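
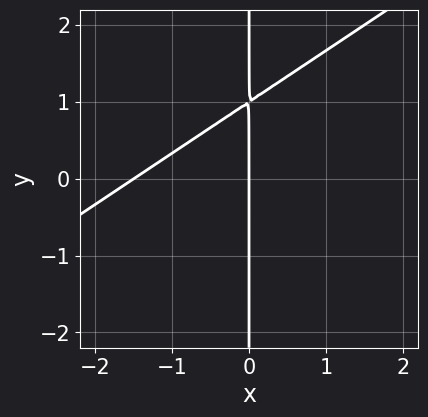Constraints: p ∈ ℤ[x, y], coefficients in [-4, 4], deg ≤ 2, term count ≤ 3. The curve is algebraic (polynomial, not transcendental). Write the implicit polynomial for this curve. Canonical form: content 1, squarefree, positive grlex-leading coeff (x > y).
2*x^2 - 3*x*y + 3*x

(a) deg p = 2. The shape is more complex than any degree-1 curve.
(b) From the axis intercepts and sections: it meets the x-axis at x = 0 (among the integer gridlines); every point of the y-axis in the box is on the curve.
(c) Together with the visible shape, these determine p as stated.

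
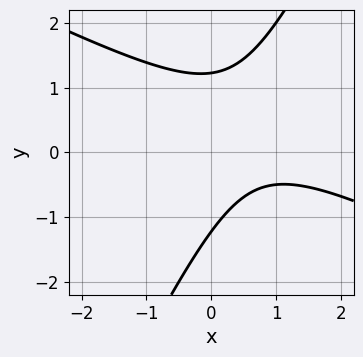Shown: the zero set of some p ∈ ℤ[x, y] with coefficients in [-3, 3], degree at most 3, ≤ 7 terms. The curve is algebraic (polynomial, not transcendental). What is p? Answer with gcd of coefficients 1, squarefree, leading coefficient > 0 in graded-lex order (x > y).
2*x^2 + 3*x*y - 2*y^2 - 3*x + 3

First, the degree is 2 — a generic line meets the curve in up to 2 points.
Next, from the axis intercepts and sections: the curve avoids every integer x-axis point in the box.
Finally, these observations pin down the coefficients.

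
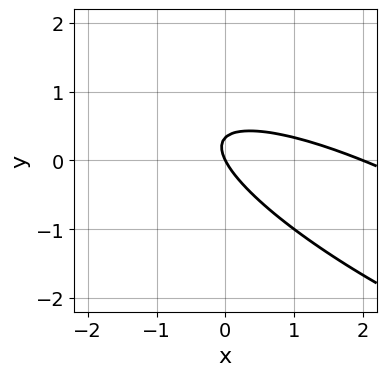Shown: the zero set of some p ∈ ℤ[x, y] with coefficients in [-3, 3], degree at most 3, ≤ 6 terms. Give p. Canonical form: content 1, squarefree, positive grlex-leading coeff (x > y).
First, the degree is 2 — no degree-1 curve has this shape.
Then, reading off the gridlines: the x-axis gridline crossings are at x ∈ {0, 2}; it crosses the y-axis at the gridline y = 0.
Finally, assembling these constraints gives the stated polynomial.

x^2 + 3*x*y + 3*y^2 - 2*x - y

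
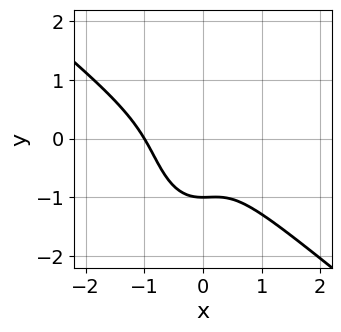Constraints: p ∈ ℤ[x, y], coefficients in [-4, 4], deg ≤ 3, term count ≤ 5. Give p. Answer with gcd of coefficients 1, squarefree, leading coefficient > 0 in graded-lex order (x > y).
1. The degree is 3 — a generic line meets the curve in up to 3 points.
2. Observable constraints: it crosses the x-axis at the gridline x = -1; it meets the y-axis at y = -1 (among the integer gridlines).
3. These observations pin down the coefficients.

3*x^3 + 3*x^2*y + y^3 + 2*x^2 + 1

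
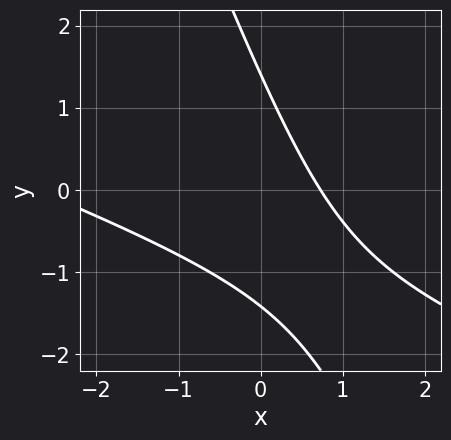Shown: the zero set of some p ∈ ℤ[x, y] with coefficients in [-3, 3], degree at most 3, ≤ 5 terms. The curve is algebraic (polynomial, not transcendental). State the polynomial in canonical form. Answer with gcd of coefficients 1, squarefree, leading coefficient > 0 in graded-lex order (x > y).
First, degree: no degree-1 curve has this shape, so deg p = 2.
Finally, putting this together gives p.

x^2 + 3*x*y + y^2 + 2*x - 2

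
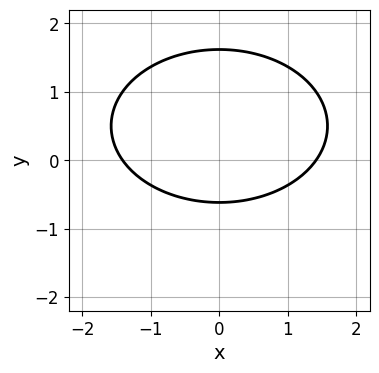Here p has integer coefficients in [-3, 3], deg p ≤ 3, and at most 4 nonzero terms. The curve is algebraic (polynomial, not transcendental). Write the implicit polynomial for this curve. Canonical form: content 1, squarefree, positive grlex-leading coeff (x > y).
deg p = 2. The shape is more complex than any degree-1 curve.
Symmetries: it's symmetric under x → −x, forcing even powers of x.
These observations pin down the coefficients.

x^2 + 2*y^2 - 2*y - 2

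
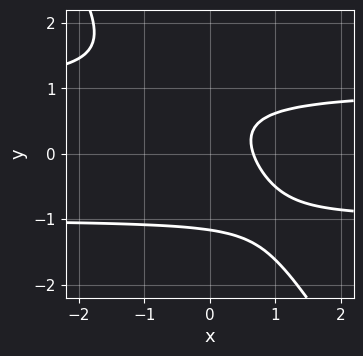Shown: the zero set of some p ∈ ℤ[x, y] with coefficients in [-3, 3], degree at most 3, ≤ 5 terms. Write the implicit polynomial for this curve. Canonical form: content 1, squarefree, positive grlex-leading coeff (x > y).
3*x*y^2 + 2*y^3 - 3*x - y + 2

1. The degree is 3 — the shape is more complex than any degree-2 curve.
2. Matching integer coefficients to the picture gives p.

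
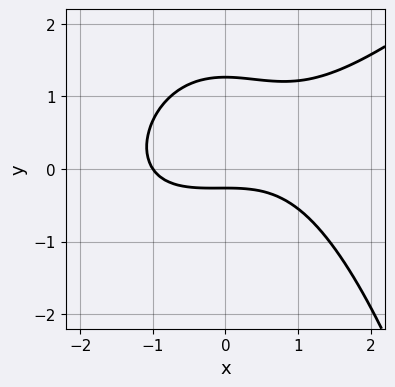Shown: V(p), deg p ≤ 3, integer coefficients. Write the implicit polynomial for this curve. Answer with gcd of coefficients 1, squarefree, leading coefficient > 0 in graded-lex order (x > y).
First, deg p = 3. No degree-2 curve has this shape.
Next, from the axis intercepts and sections: one x-axis crossing is at x = -1.
Finally, putting this together gives p.

x^3 - x^2*y - 3*y^2 + 3*y + 1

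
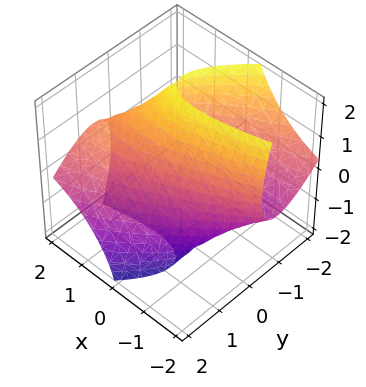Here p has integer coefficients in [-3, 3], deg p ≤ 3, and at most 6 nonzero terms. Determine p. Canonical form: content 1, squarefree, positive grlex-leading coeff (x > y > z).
x^2 - 3*x*y + 3*y^2 + 3*y*z + z^2 - 3

First, degree: a generic line meets the surface in up to 2 points, so deg p = 2.
Next, from the visible intercepts: the y-axis gridline crossings are at y ∈ {-1, 1}.
Finally, putting this together gives p.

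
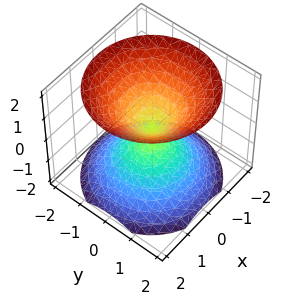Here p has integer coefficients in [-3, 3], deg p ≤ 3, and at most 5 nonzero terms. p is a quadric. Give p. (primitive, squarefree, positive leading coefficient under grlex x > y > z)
x^2 + y^2 - z^2

1. I count 2 distinct pieces. They look like related sheets of one shape, so recover p as a whole.
2. Degree: two nappes meeting at a single point; a quadric, so deg p = 2.
3. Symmetries: the z-axis is an axis of rotation, so x and y enter only as x² + y²; it's symmetric under z → −z, forcing even powers of z.
4. From the axis intercepts and sections: one y-axis crossing is at y = 0; a circular section at z = 1 has radius exactly 1; one z-axis crossing is at z = 0; it crosses the x-axis at the gridline x = 0.
5. These observations pin down the coefficients.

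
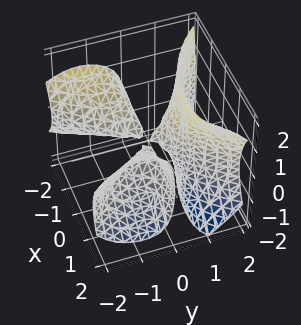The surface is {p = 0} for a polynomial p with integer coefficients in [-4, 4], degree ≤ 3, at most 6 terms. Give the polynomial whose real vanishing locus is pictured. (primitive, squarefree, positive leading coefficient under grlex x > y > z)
3*x^2*y - x*z^2 - 2*y^3 - 3*y*z^2 + 3*z^2

The picture has 3 separate pieces. Treating them together as one polynomial.
The degree is 3 — the shape is more complex than any degree-2 surface.
Observable constraints: one y-axis crossing is at y = 0; one z-axis crossing is at z = 0.
These observations pin down the coefficients. Check: (-2, 0, 0) on the x-axis lies on the surface, and p(-2, 0, 0) = 0. ✓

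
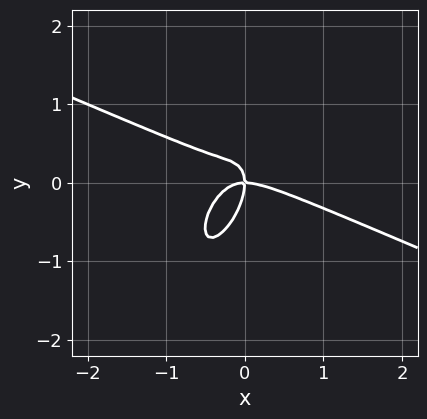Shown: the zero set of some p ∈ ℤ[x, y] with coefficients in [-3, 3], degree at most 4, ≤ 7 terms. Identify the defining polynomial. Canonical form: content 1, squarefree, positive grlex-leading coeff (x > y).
The degree is 3 — no degree-2 curve has this shape.
Observable constraints: it crosses the x-axis at the gridline x = 0; it crosses the y-axis at the gridline y = 0.
Assembling these constraints gives the stated polynomial.

2*x^3 + 3*x^2*y - 3*x*y^2 + 2*y^3 + 2*x*y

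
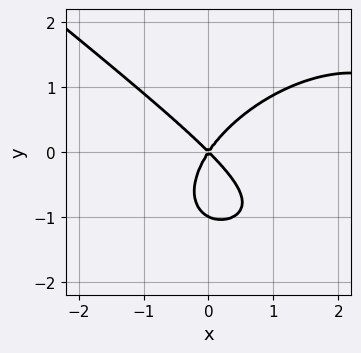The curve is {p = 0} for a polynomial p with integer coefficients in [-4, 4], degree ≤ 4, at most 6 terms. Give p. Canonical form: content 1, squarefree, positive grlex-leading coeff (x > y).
x^3 + 2*y^3 - 3*x^2 - x*y + 2*y^2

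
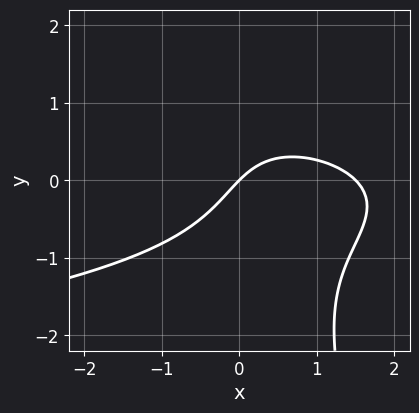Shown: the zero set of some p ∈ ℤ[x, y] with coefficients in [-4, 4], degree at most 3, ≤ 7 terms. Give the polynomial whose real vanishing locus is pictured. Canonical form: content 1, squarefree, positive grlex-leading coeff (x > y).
deg p = 3. The shape is more complex than any degree-2 curve.
From the axis intercepts and sections: it meets the x-axis at x = 0 (among the integer gridlines); one y-axis crossing is at y = 0.
Matching integer coefficients to the picture gives p.

3*x*y^2 + y^3 + 2*x^2 - 3*x + 3*y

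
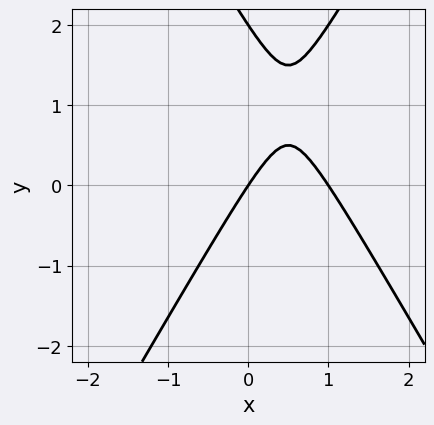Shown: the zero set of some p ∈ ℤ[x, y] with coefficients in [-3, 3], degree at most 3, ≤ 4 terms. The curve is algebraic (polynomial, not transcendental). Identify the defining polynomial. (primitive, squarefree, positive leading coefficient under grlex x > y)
3*x^2 - y^2 - 3*x + 2*y

First, the degree is 2 — the shape is more complex than any degree-1 curve.
Then, against the integer gridlines: the x-axis gridline crossings are at x ∈ {0, 1}; among the integer gridlines, it crosses the y-axis at y ∈ {0, 2}.
Finally, fitting integer coefficients to these (and the overall shape) gives p.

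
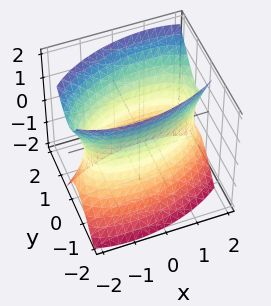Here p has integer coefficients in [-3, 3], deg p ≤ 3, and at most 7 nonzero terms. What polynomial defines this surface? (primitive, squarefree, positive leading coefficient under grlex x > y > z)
x^2 - x*y + 3*y^2 - y*z - z^2 - 3

First, deg p = 2. The shape is more complex than any degree-1 surface.
Then, observable constraints: among the integer gridlines, it crosses the y-axis at y ∈ {-1, 1}; the surface avoids every integer z-axis point in the box.
Finally, these observations pin down the coefficients.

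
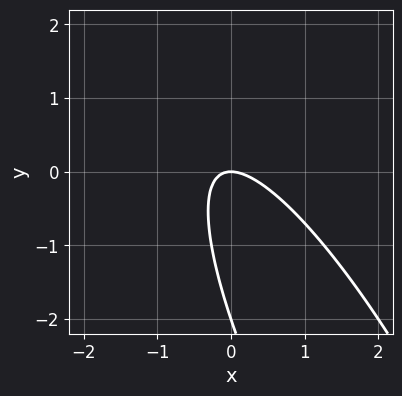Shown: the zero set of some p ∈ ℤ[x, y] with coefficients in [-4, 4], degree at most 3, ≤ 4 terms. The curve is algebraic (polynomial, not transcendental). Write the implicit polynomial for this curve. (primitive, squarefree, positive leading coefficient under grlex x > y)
1. Degree: a generic line meets the curve in up to 2 points, so deg p = 2.
2. Reading off the gridlines: among the integer gridlines, it crosses the y-axis at y ∈ {-2, 0}; one x-axis crossing is at x = 0.
3. Matching integer coefficients to the picture gives p.

3*x^2 + 3*x*y + y^2 + 2*y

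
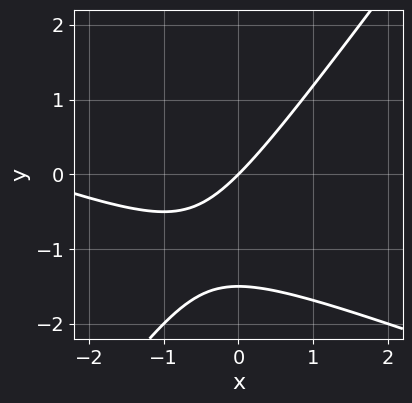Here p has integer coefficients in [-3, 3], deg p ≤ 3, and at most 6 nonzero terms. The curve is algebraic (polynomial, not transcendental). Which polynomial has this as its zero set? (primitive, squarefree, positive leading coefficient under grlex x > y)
deg p = 2.
From the axis intercepts and sections: it crosses the x-axis at the gridline x = 0; it crosses the y-axis at the gridline y = 0.
Solving for integer coefficients yields p as stated.

x^2 + 2*x*y - 2*y^2 + 3*x - 3*y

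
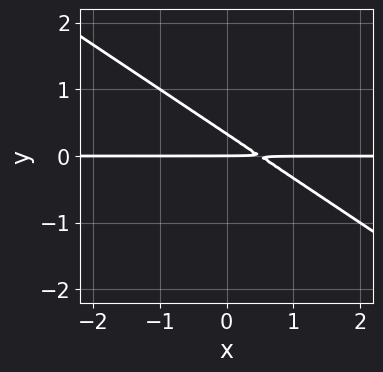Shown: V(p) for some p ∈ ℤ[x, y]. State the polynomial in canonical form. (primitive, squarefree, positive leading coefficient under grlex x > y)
(a) deg p = 2.
(b) From the visible intercepts: the visible x-axis segment lies entirely on the curve; it meets the y-axis at y = 0 (among the integer gridlines).
(c) Matching integer coefficients to the picture gives p.

2*x*y + 3*y^2 - y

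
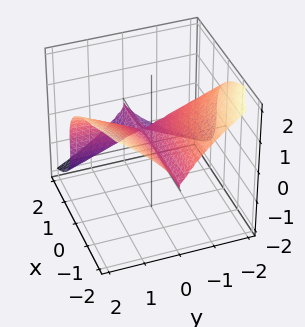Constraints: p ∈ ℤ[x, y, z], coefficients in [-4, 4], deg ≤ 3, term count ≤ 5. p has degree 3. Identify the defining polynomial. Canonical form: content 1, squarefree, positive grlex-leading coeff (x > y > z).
(a) Degree: no degree-2 surface has this shape, so deg p = 3.
(b) From the visible intercepts: it meets the z-axis at z = 0 (among the integer gridlines); the visible x-axis segment lies entirely on the surface; it meets the y-axis at y = 0 (among the integer gridlines).
(c) These observations pin down the coefficients.

3*x*y^2 + 3*z^3 - 2*y^2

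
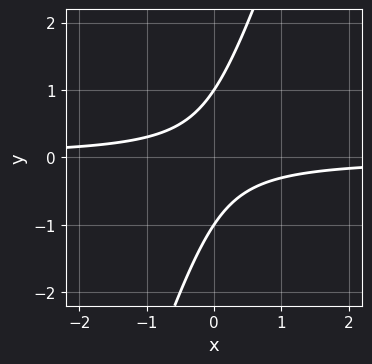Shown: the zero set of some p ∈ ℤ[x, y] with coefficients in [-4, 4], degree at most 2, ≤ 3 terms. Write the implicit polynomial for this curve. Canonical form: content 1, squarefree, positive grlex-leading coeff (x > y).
3*x*y - y^2 + 1

1. Degree: a generic line meets the curve in up to 2 points, so deg p = 2.
2. Reading off the gridlines: the y-axis gridline crossings are at y ∈ {-1, 1}; no x-intercept at any integer in the box.
3. The integer polynomial consistent with all of this is the stated p.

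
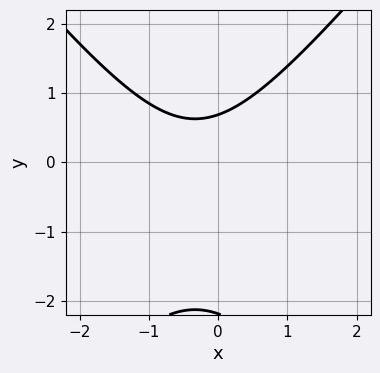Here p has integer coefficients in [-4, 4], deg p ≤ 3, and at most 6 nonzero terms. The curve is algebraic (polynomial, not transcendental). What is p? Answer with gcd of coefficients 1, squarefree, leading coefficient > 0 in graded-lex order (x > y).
(a) Degree: no degree-1 curve has this shape, so deg p = 2.
(b) From the visible intercepts: no x-intercept at any integer in the box.
(c) Putting this together gives p.

3*x^2 - 2*y^2 + 2*x - 3*y + 3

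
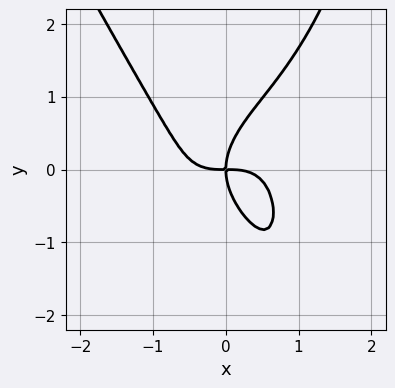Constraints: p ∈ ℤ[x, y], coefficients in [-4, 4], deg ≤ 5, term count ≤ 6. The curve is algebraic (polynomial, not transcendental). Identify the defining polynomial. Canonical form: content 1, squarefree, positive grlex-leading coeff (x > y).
1. The degree is 4 — no degree-3 curve has this shape.
2. From the axis intercepts and sections: it crosses the x-axis at the gridline x = 0; it crosses the y-axis at the gridline y = 0.
3. The integer polynomial consistent with all of this is the stated p.

3*x^4 - 2*x^3*y + x*y^3 - 2*y^3 + 3*x*y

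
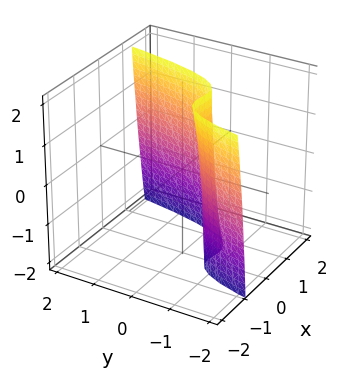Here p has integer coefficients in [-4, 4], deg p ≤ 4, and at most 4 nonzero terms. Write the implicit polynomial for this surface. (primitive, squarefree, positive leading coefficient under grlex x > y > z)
3*x^3 + x^2*z - 3*y - 2

(a) deg p = 3.
(b) Checking where it meets the axes: it misses every integer gridline on the z-axis.
(c) Solving for integer coefficients yields p as stated.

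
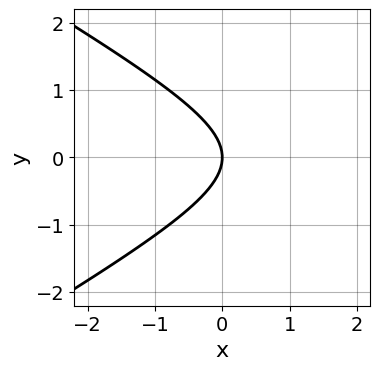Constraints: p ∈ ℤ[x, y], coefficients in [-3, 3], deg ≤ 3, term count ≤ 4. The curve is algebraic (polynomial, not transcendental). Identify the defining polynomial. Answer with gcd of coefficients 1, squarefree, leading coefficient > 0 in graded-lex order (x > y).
(a) Degree: a generic line meets the curve in up to 2 points, so deg p = 2.
(b) Symmetries: the y ↦ −y reflection is a symmetry, so y appears only in even powers.
(c) From the visible intercepts: one y-axis crossing is at y = 0; one x-axis crossing is at x = 0.
(d) Solving for integer coefficients yields p as stated.

x^2 - 3*y^2 - 3*x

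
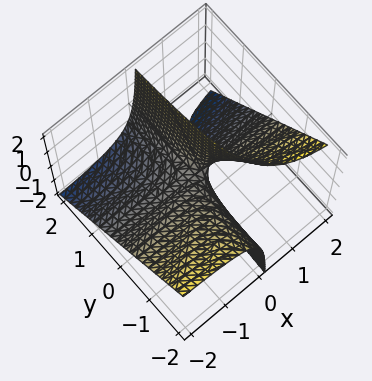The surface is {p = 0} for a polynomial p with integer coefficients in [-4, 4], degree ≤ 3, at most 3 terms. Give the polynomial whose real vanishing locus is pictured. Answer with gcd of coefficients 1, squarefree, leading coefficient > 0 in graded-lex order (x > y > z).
1. The degree is 2 — a generic line meets the surface in up to 2 points.
2. Checking where it meets the axes: every point of the y-axis in the box is on the surface; it meets the z-axis at z = 0 (among the integer gridlines); every point of the x-axis in the box is on the surface.
3. These observations pin down the coefficients.

3*x*y + 3*x*z - z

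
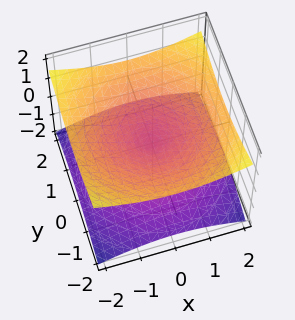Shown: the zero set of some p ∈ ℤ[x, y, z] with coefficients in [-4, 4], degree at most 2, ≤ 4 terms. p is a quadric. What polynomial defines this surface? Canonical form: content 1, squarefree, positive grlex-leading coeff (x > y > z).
1. Degree: a double cone through the origin; a quadric, so deg p = 2.
2. Symmetries: rotational symmetry about the z-axis ⇒ p depends on x, y only through x² + y²; it's symmetric under z → −z, forcing even powers of z.
3. Observable constraints: a circular section at z = -1 has radius between 1 and 2; one x-axis crossing is at x = 0; it meets the z-axis at z = 0 (among the integer gridlines); one y-axis crossing is at y = 0.
4. The integer polynomial consistent with all of this is the stated p.

x^2 + y^2 - 3*z^2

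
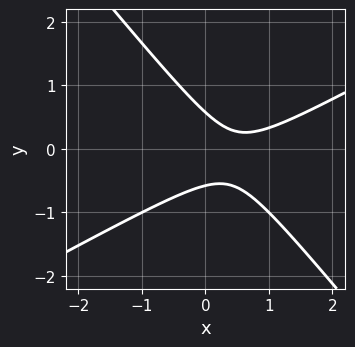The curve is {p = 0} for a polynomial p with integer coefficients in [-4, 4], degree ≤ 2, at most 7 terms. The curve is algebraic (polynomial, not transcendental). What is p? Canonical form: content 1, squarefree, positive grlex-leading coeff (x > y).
(a) deg p = 2.
(b) Against the integer gridlines: no x-intercept at any integer in the box.
(c) The integer polynomial consistent with all of this is the stated p.

2*x^2 - 2*x*y - 3*y^2 - 2*x + 1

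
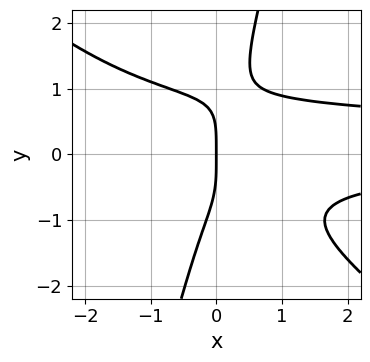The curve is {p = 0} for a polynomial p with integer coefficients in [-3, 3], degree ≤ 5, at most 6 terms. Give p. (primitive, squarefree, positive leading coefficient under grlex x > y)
1. The degree is 4 — no degree-3 curve has this shape.
2. Observable constraints: it meets the x-axis at x = 0 (among the integer gridlines); it meets the y-axis at y = 0 (among the integer gridlines).
3. These observations pin down the coefficients.

3*x^2*y^2 + 3*x*y^3 - y^4 - x^2*y - 3*x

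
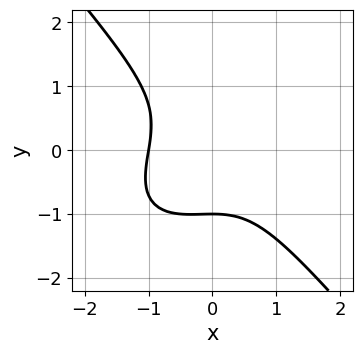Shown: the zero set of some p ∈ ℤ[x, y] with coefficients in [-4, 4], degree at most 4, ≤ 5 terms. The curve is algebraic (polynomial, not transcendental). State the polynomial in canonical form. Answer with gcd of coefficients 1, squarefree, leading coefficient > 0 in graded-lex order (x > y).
2*x^3 - x^2*y + 2*y^3 + 2

1. Degree: a generic line meets the curve in up to 3 points, so deg p = 3.
2. Reading off the gridlines: one y-axis crossing is at y = -1; it crosses the x-axis at the gridline x = -1.
3. Matching integer coefficients to the picture gives p.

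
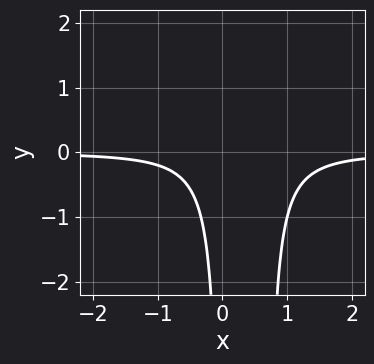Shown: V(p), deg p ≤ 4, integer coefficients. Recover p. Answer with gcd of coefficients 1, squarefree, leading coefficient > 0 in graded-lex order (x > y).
3*x^2*y - 2*x*y + 1

Degree: a generic line meets the curve in up to 3 points, so deg p = 3.
From the visible intercepts: no x-intercept at any integer in the box; no y-intercept at any integer in the box.
Solving for integer coefficients yields p as stated.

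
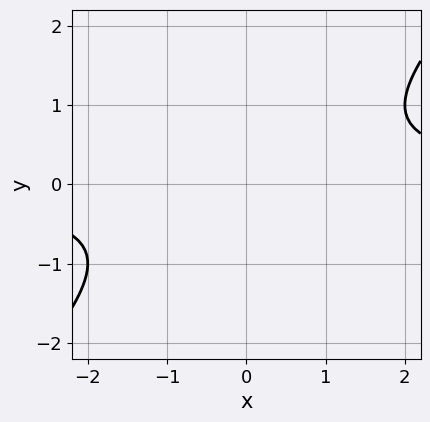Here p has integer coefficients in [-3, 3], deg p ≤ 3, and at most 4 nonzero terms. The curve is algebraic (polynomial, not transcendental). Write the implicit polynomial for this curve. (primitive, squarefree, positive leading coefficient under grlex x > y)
x*y - y^2 - 1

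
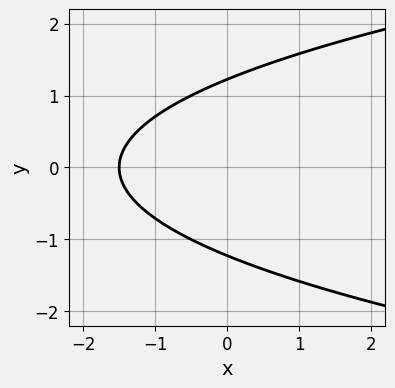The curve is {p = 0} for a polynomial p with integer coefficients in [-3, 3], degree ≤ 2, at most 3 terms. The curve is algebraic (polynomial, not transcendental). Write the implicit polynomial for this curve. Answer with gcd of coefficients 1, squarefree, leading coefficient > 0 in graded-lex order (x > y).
Degree: the shape is more complex than any degree-1 curve, so deg p = 2.
Symmetries: the y ↦ −y reflection is a symmetry, so y appears only in even powers.
The integer polynomial consistent with all of this is the stated p.

2*y^2 - 2*x - 3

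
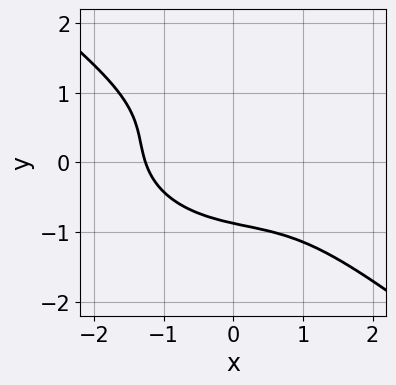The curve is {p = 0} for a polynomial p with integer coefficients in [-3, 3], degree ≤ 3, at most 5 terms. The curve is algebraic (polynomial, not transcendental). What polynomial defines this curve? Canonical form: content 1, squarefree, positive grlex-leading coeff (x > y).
1. The degree is 3 — no degree-2 curve has this shape.
2. Putting this together gives p.

x^3 + x^2*y + 2*x*y^2 + 3*y^3 + 2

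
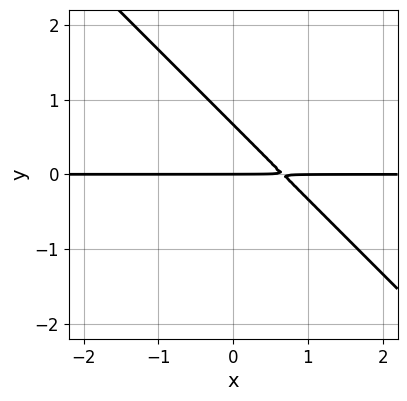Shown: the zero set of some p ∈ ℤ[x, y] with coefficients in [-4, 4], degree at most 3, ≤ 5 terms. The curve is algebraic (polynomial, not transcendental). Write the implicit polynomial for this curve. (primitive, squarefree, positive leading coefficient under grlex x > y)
First, the degree is 2 — the shape is more complex than any degree-1 curve.
Next, checking where it meets the axes: one y-axis crossing is at y = 0; every point of the x-axis in the box is on the curve.
Finally, putting this together gives p.

3*x*y + 3*y^2 - 2*y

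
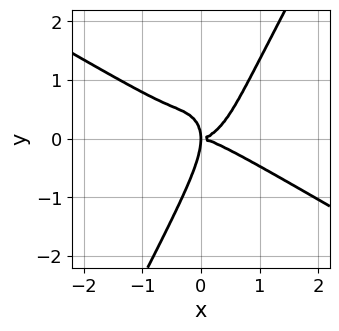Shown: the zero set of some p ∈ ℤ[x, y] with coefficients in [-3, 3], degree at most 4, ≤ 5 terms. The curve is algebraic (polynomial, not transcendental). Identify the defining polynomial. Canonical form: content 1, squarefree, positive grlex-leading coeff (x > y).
1. The degree is 4 — the shape is more complex than any degree-3 curve.
2. Against the integer gridlines: one y-axis crossing is at y = 0; one x-axis crossing is at x = 0.
3. These observations pin down the coefficients.

2*x^4 + 2*x^3*y + 3*x*y^3 - 2*y^4 - 3*x*y^2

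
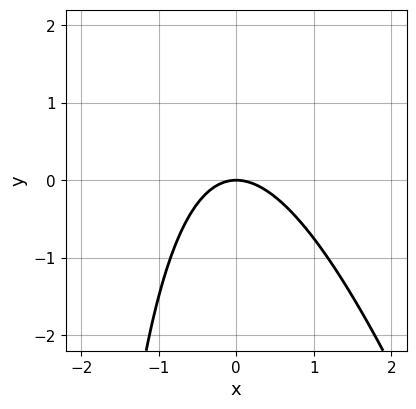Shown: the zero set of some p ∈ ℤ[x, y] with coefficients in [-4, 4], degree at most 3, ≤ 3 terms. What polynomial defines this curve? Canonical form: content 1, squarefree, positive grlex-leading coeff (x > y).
3*x^2 + x*y + 3*y

(a) deg p = 2.
(b) Reading off the gridlines: it meets the x-axis at x = 0 (among the integer gridlines); it crosses the y-axis at the gridline y = 0.
(c) Assembling these constraints gives the stated polynomial.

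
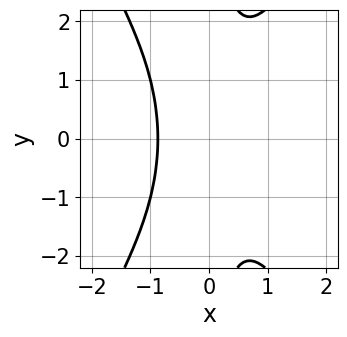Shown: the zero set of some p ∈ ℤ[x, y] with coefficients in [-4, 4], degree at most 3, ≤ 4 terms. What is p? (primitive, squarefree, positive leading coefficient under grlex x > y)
First, deg p = 3. A generic line meets the curve in up to 3 points.
Then, symmetries: it's symmetric under y → −y, forcing even powers of y.
Then, observable constraints: the curve avoids every integer y-axis point in the box.
Finally, fitting integer coefficients to these (and the overall shape) gives p.

3*x^3 - x*y^2 + 2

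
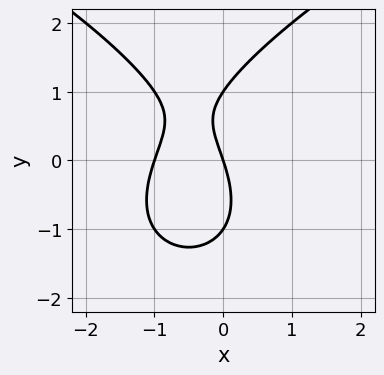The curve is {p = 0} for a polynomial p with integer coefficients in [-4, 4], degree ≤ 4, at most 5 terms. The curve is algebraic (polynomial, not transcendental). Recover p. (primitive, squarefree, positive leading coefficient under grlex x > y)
y^3 - 3*x^2 - 3*x - y

(a) Degree: no degree-2 curve has this shape, so deg p = 3.
(b) Reading off the gridlines: the y-axis gridline crossings are at y ∈ {-1, 0, 1}; among the integer gridlines, it crosses the x-axis at x ∈ {-1, 0}.
(c) Solving for integer coefficients yields p as stated.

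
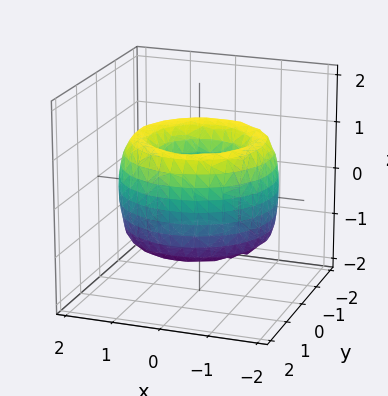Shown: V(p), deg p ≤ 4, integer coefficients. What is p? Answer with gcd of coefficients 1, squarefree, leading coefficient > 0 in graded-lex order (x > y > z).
x^4 + 2*x^2*y^2 + y^4 - 3*x^2 - 3*y^2 + z^2 + 1

First, the degree is 4 — the shape is more complex than any degree-3 surface.
Then, symmetries: rotational symmetry about the z-axis ⇒ p depends on x, y only through x² + y².
Then, observable constraints: a circular section at z = 1 has radius exactly 1; the surface avoids every integer z-axis point in the box.
Finally, putting this together gives p.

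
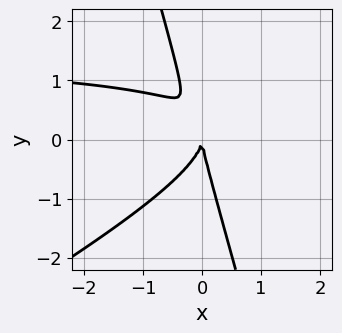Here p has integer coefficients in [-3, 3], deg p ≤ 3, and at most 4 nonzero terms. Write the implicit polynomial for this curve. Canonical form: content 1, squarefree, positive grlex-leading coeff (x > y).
1. The degree is 3 — no degree-2 curve has this shape.
2. Reading off the gridlines: one x-axis crossing is at x = 0; it meets the y-axis at y = 0 (among the integer gridlines).
3. Matching integer coefficients to the picture gives p.

2*x^2*y - 3*x*y^2 - y^3 - 3*x^2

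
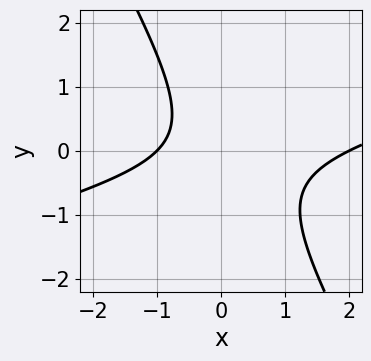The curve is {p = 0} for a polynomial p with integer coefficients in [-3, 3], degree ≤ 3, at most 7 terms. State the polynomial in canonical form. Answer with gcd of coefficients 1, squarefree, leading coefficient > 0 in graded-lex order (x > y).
(a) deg p = 2. A generic line meets the curve in up to 2 points.
(b) From the axis intercepts and sections: among the integer gridlines, it crosses the x-axis at x ∈ {-1, 2}; no y-intercept at any integer in the box.
(c) Matching integer coefficients to the picture gives p.

x^2 - 3*x*y - 2*y^2 - x - 2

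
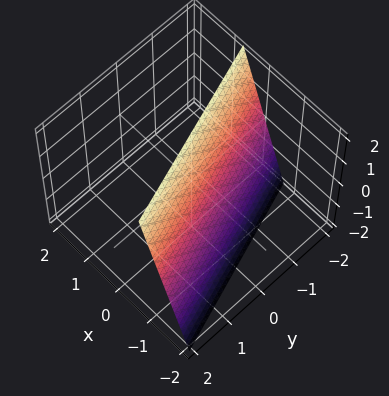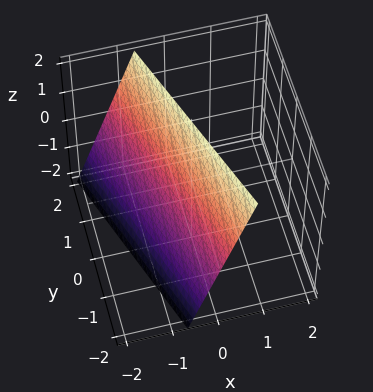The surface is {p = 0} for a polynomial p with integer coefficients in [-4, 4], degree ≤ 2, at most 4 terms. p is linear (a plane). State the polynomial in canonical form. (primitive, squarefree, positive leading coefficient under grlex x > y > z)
3*x + y - z + 2

First, degree: every cross-section is a straight line — this is a plane, so deg p = 1.
Then, from the axis intercepts and sections: it meets the y-axis at y = -2 (among the integer gridlines); it meets the z-axis at z = 2 (among the integer gridlines).
Finally, these observations pin down the coefficients.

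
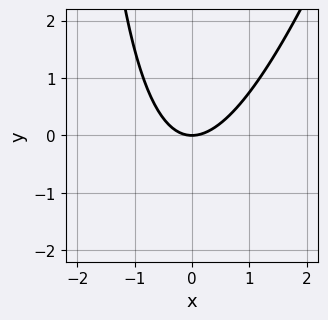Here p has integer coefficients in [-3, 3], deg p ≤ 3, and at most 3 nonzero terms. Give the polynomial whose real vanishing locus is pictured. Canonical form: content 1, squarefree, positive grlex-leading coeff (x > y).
3*x^2 - x*y - 3*y

deg p = 2. A generic line meets the curve in up to 2 points.
Against the integer gridlines: it crosses the x-axis at the gridline x = 0; it crosses the y-axis at the gridline y = 0.
Together with the visible shape, these determine p as stated.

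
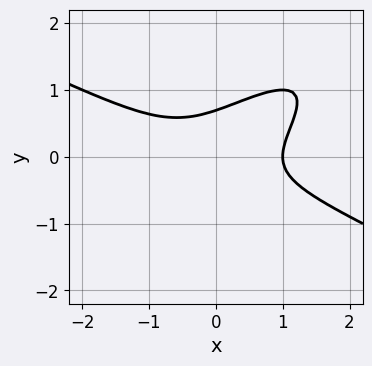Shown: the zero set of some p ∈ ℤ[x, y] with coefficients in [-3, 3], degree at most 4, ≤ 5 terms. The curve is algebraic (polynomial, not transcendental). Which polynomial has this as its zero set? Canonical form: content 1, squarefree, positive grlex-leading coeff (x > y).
First, deg p = 3.
Next, from the axis intercepts and sections: it meets the x-axis at x = 1 (among the integer gridlines).
Finally, the integer polynomial consistent with all of this is the stated p.

x^3 - 3*x*y^2 + 3*y^3 - 1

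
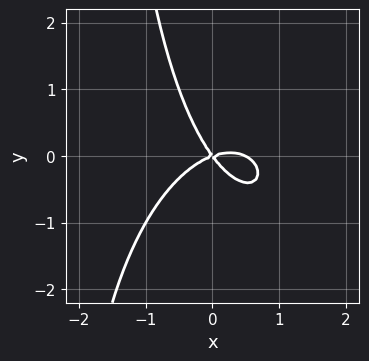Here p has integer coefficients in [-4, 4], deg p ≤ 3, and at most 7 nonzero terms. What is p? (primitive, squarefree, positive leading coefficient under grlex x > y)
2*x^3 + x*y^2 - x^2 + 2*x*y + 2*y^2

1. The degree is 3 — a generic line meets the curve in up to 3 points.
2. Checking where it meets the axes: one x-axis crossing is at x = 0; it crosses the y-axis at the gridline y = 0.
3. Putting this together gives p.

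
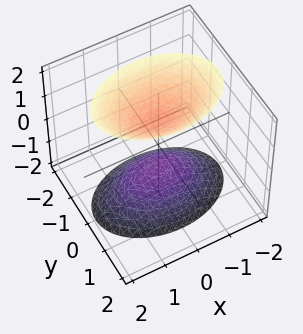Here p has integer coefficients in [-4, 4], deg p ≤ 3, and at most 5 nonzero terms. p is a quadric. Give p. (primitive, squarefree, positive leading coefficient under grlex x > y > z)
x^2 + 2*y^2 - z^2 + 1

I count 2 distinct pieces. Treating them together as one polynomial.
The degree is 2 — two separate bowl-shaped sheets opening away from each other; a quadric.
Symmetries: the x ↦ −x reflection is a symmetry, so x appears only in even powers; mirror symmetry z ↦ −z ⇒ only even powers of z; mirror symmetry y ↦ −y ⇒ only even powers of y.
From the visible intercepts: among the integer gridlines, it crosses the z-axis at z ∈ {-1, 1}; it misses every integer gridline on the y-axis.
Matching integer coefficients to the picture gives p.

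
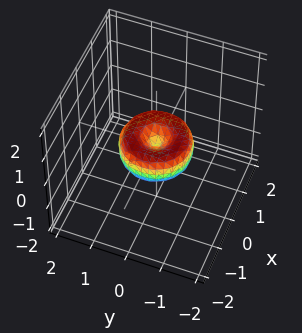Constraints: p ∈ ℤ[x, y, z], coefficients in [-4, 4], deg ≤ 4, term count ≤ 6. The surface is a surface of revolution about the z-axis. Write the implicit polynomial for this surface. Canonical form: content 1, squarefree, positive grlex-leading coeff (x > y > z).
x^4 + 2*x^2*y^2 + y^4 - x^2 - y^2 + z^2

First, deg p = 4.
Then, by symmetry, the z-axis is an axis of rotation, so x and y enter only as x² + y².
Then, observable constraints: a circular section at z = 0 has radius exactly 1; it crosses the z-axis at the gridline z = 0; the y-axis gridline crossings are at y ∈ {-1, 0, 1}; among the integer gridlines, it crosses the x-axis at x ∈ {-1, 0, 1}.
Finally, the integer polynomial consistent with all of this is the stated p.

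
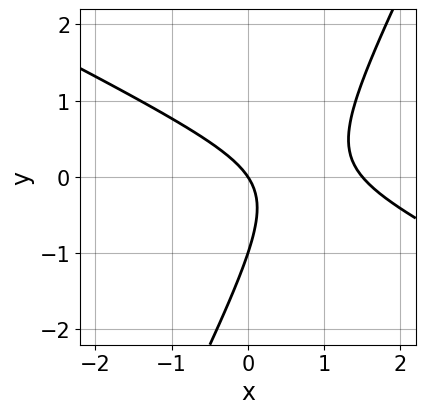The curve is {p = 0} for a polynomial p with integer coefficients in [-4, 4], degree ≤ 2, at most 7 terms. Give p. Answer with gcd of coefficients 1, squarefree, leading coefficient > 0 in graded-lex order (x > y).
1. deg p = 2. A generic line meets the curve in up to 2 points.
2. From the axis intercepts and sections: among the integer gridlines, it crosses the y-axis at y ∈ {-1, 0}; one x-axis crossing is at x = 0.
3. The integer polynomial consistent with all of this is the stated p.

2*x^2 + 3*x*y - 2*y^2 - 3*x - 2*y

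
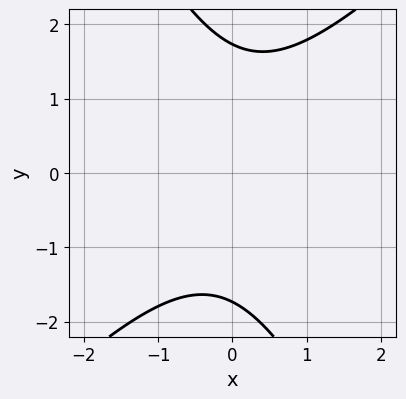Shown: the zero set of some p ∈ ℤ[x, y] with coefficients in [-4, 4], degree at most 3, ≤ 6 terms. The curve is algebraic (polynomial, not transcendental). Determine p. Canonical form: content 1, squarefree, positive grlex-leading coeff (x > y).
2*x^2 - x*y - y^2 + 3

First, degree: no degree-1 curve has this shape, so deg p = 2.
Then, from the visible intercepts: no x-intercept at any integer in the box.
Finally, solving for integer coefficients yields p as stated.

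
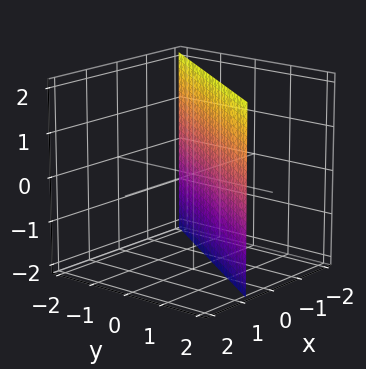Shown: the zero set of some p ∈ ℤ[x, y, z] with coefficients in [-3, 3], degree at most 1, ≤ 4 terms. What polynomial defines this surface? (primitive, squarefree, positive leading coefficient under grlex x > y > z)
3*x - 2*y + 2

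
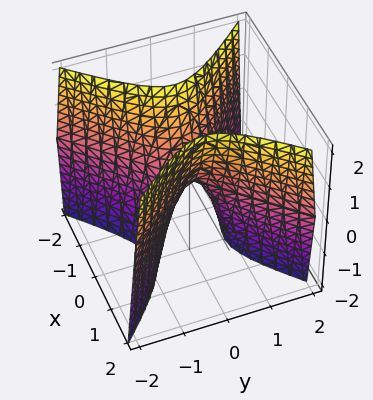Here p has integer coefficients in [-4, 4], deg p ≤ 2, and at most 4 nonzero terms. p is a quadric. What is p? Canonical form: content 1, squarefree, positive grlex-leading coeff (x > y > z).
3*x^2 - 3*y^2 - z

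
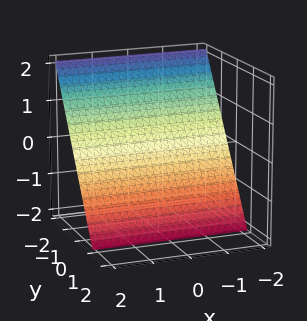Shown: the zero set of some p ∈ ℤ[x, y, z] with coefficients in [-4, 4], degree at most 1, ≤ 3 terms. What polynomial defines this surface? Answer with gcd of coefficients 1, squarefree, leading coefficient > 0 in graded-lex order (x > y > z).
1. Degree: every cross-section is a straight line — this is a plane, so deg p = 1.
2. From the visible intercepts: it misses every integer gridline on the x-axis; it crosses the z-axis at the gridline z = -1.
3. These observations pin down the coefficients.

3*y + 2*z + 2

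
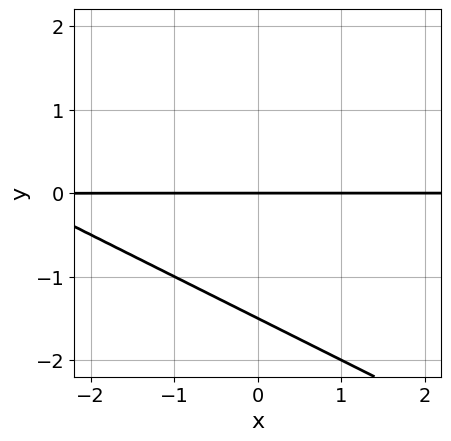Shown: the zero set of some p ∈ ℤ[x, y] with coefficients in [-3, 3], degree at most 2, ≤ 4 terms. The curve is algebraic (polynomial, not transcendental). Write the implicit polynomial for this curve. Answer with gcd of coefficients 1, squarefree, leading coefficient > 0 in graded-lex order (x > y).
x*y + 2*y^2 + 3*y

1. deg p = 2.
2. From the visible intercepts: every point of the x-axis in the box is on the curve; one y-axis crossing is at y = 0.
3. Matching integer coefficients to the picture gives p.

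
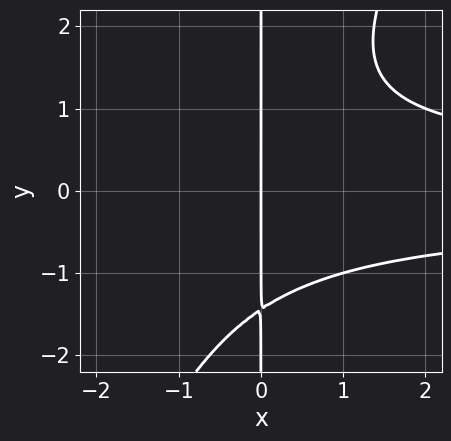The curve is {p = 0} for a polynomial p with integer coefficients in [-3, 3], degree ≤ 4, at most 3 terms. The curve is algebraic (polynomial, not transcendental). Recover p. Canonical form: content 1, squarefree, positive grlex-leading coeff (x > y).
2*x^2*y^2 - x*y^3 - 3*x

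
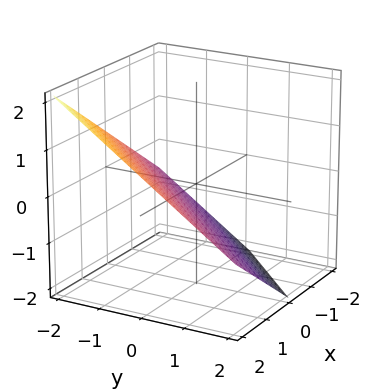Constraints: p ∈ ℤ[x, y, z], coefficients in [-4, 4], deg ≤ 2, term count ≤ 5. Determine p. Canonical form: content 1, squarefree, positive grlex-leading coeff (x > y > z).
2*x - 2*y - 3*z - 2

(a) Degree: every cross-section is a straight line — this is a plane, so deg p = 1.
(b) Against the integer gridlines: one y-axis crossing is at y = -1; one x-axis crossing is at x = 1.
(c) Putting this together gives p.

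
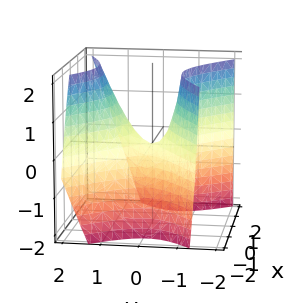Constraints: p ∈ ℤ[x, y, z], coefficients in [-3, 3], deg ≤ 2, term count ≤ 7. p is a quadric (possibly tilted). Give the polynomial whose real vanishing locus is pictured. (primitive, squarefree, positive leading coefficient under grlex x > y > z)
2*x^2 - x*y - 3*y^2 + y*z + 2*z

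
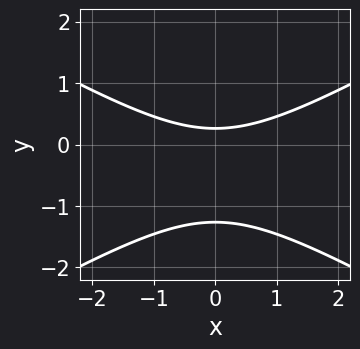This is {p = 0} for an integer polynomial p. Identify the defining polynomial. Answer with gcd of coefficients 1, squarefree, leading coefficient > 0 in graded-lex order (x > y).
x^2 - 3*y^2 - 3*y + 1

1. The degree is 2 — no degree-1 curve has this shape.
2. Symmetries: mirror symmetry x ↦ −x ⇒ only even powers of x.
3. Observable constraints: no x-intercept at any integer in the box.
4. These observations pin down the coefficients.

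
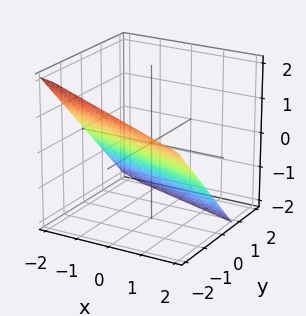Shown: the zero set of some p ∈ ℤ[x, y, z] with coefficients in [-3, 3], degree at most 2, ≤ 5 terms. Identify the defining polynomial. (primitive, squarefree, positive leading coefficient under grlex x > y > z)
First, the degree is 1 — every cross-section is a straight line — this is a plane.
Then, from the axis intercepts and sections: it crosses the x-axis at the gridline x = -2.
Finally, solving for integer coefficients yields p as stated.

x + 3*y + 3*z + 2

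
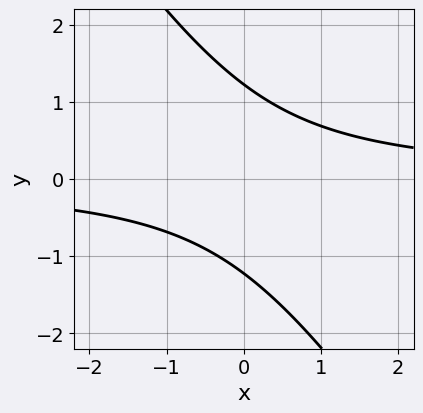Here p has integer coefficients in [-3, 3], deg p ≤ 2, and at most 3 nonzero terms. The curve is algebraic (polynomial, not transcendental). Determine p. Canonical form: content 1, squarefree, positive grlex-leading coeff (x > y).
1. Degree: no degree-1 curve has this shape, so deg p = 2.
2. Observable constraints: it misses every integer gridline on the x-axis.
3. Solving for integer coefficients yields p as stated.

3*x*y + 2*y^2 - 3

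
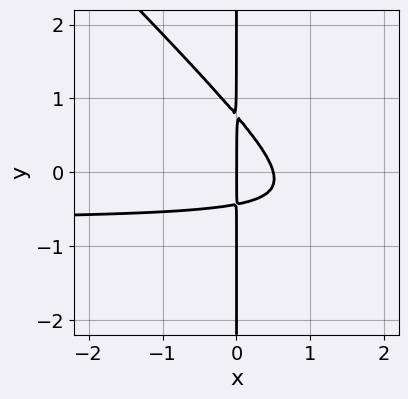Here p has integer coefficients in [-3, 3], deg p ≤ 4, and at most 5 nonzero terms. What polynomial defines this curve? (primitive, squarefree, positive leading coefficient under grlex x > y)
3*x^2*y + 3*x*y^2 + 2*x^2 - x*y - x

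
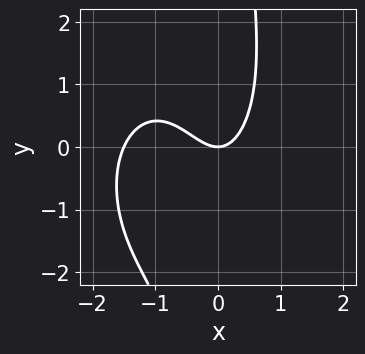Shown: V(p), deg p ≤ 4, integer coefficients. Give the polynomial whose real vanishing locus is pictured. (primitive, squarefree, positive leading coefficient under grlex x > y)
1. Degree: the shape is more complex than any degree-2 curve, so deg p = 3.
2. Checking where it meets the axes: it meets the y-axis at y = 0 (among the integer gridlines); one x-axis crossing is at x = 0.
3. Solving for integer coefficients yields p as stated.

2*x^3 + x*y^2 + 3*x^2 - 2*y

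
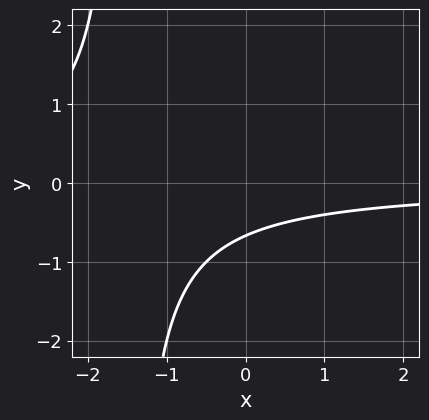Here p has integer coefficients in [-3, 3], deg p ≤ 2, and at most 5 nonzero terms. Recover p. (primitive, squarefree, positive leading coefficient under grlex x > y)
2*x*y + 3*y + 2

(a) The degree is 2 — a generic line meets the curve in up to 2 points.
(b) Observable constraints: it misses every integer gridline on the x-axis.
(c) Assembling these constraints gives the stated polynomial.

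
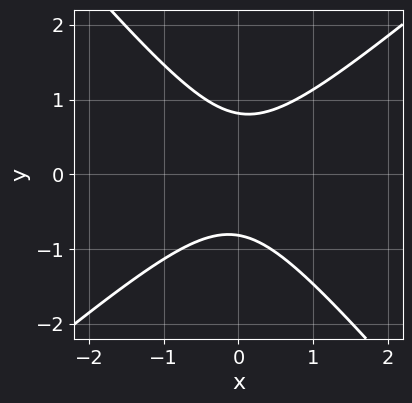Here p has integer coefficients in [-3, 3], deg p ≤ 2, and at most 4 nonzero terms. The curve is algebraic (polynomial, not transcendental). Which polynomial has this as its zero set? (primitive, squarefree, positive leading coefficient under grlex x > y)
3*x^2 - x*y - 3*y^2 + 2

(a) Degree: a generic line meets the curve in up to 2 points, so deg p = 2.
(b) Checking where it meets the axes: no x-intercept at any integer in the box.
(c) Putting this together gives p.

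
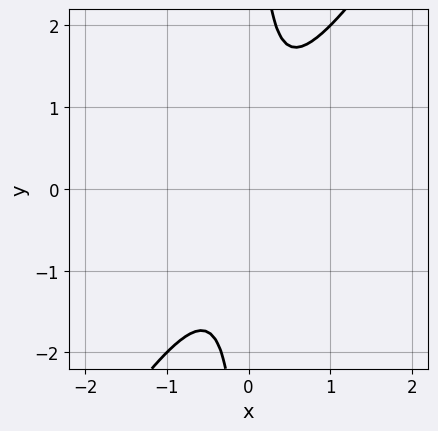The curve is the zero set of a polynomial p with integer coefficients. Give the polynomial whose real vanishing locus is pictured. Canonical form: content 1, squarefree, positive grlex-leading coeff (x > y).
3*x^2 - 2*x*y + 1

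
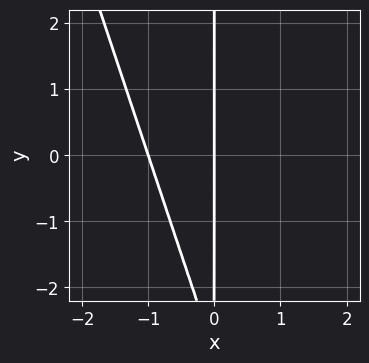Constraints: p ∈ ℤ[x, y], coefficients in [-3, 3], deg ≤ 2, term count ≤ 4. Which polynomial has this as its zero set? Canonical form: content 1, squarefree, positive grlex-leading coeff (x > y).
3*x^2 + x*y + 3*x

Degree: the shape is more complex than any degree-1 curve, so deg p = 2.
Against the integer gridlines: the visible y-axis segment lies entirely on the curve; among the integer gridlines, it crosses the x-axis at x ∈ {-1, 0}.
Putting this together gives p.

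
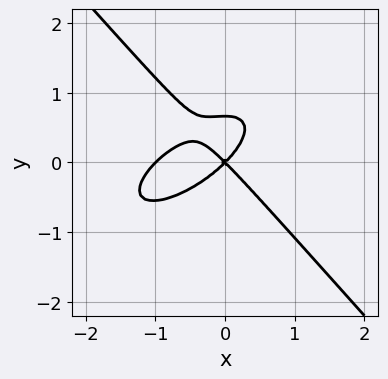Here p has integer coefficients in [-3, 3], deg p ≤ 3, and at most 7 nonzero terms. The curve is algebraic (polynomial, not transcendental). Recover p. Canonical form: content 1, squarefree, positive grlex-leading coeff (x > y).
2*x^3 - 2*x^2*y + 3*y^3 + 2*x^2 - 2*y^2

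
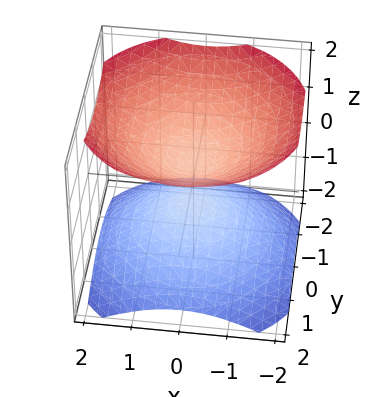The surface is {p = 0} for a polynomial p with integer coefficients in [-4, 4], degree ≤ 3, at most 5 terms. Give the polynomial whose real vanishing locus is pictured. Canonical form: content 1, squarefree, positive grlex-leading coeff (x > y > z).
(a) There are 2 components. Treating them together as one polynomial.
(b) deg p = 2. A generic line meets the surface in up to 2 points.
(c) Symmetries: the z-axis is an axis of rotation, so x and y enter only as x² + y².
(d) Checking where it meets the axes: the surface avoids every integer x-axis point in the box; a circular section at z = 1 has radius exactly 1.
(e) Matching integer coefficients to the picture gives p.

2*x^2 + 2*y^2 - 3*z^2 + 1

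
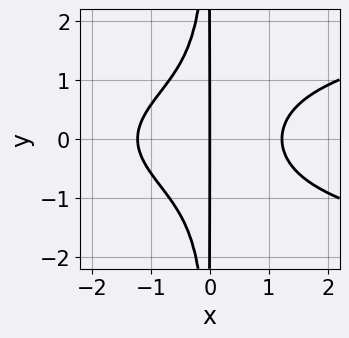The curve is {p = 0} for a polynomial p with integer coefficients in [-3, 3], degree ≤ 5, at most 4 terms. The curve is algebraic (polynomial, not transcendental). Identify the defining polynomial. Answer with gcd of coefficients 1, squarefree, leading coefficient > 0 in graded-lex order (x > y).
The degree is 4 — the shape is more complex than any degree-3 curve.
Symmetries: mirror symmetry y ↦ −y ⇒ only even powers of y.
From the visible intercepts: it crosses the x-axis at the gridline x = 0; every point of the y-axis in the box is on the curve.
Fitting integer coefficients to these (and the overall shape) gives p.

3*x^2*y^2 - 2*x^3 + 3*x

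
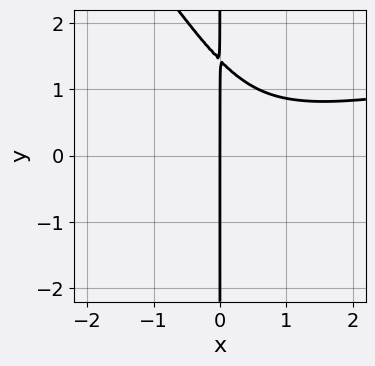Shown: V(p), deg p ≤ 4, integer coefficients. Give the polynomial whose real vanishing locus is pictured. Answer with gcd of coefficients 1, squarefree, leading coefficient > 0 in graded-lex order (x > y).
(a) deg p = 4.
(b) Observable constraints: the visible y-axis segment lies entirely on the curve; it meets the x-axis at x = 0 (among the integer gridlines).
(c) Fitting integer coefficients to these (and the overall shape) gives p.

x^2*y^2 + x*y^3 - x^3 + 3*x^2*y - 3*x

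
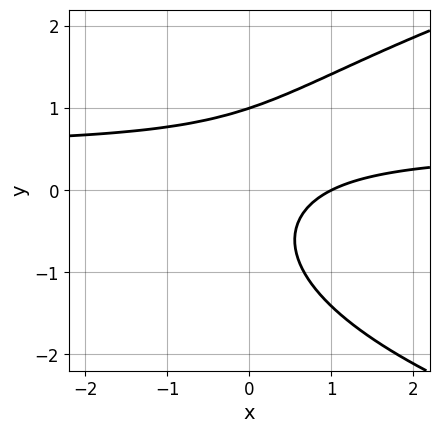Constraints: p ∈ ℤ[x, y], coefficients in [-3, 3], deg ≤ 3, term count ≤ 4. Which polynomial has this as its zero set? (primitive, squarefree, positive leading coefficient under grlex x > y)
y^3 - 2*x*y + x - 1

Degree: the shape is more complex than any degree-2 curve, so deg p = 3.
Reading off the gridlines: it meets the x-axis at x = 1 (among the integer gridlines); one y-axis crossing is at y = 1.
These observations pin down the coefficients.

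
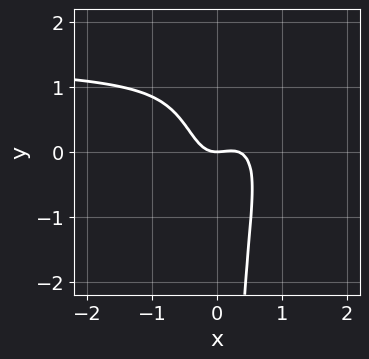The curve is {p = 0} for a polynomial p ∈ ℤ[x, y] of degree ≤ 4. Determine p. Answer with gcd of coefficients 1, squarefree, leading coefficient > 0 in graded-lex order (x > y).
First, the degree is 4 — no degree-3 curve has this shape.
Next, observable constraints: it meets the y-axis at y = 0 (among the integer gridlines); it crosses the x-axis at the gridline x = 0.
Finally, these observations pin down the coefficients.

2*x^3*y - 2*x^2*y^2 - 3*x^3 + x^2 - y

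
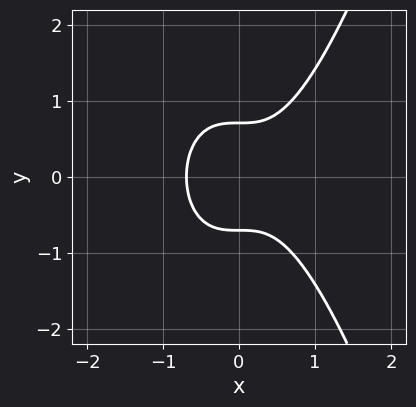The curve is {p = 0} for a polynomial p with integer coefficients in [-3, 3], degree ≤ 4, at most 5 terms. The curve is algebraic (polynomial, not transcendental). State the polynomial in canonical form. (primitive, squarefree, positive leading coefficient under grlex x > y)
3*x^3 - 2*y^2 + 1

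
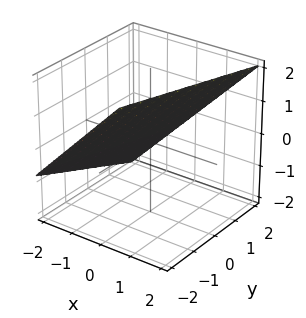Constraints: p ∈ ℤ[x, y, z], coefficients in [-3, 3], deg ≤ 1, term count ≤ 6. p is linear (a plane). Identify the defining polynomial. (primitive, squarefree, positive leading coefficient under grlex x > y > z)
3*x - y - 3*z + 2

First, the degree is 1 — the surface is flat (a plane).
Next, observable constraints: it crosses the y-axis at the gridline y = 2.
Finally, these observations pin down the coefficients.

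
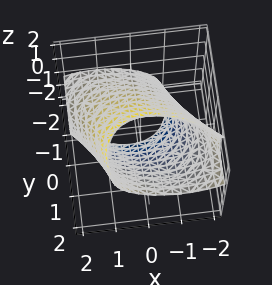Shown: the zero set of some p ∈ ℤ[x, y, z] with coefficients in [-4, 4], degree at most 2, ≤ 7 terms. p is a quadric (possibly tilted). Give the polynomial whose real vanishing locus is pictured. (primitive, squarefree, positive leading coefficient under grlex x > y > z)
x^2 + x*y + y^2 - 2*y*z + z^2 - 3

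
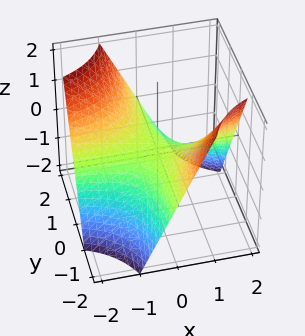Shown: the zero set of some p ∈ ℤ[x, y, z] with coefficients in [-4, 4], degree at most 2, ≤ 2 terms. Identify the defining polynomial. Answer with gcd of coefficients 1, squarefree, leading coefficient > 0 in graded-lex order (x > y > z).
x*y + z

(a) Degree: a hyperbolic paraboloid; a quadric, so deg p = 2.
(b) Reading off the gridlines: it crosses the z-axis at the gridline z = 0; the visible y-axis segment lies entirely on the surface; every point of the x-axis in the box is on the surface.
(c) Matching integer coefficients to the picture gives p.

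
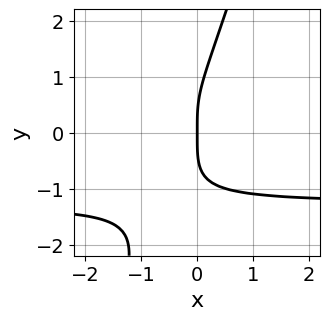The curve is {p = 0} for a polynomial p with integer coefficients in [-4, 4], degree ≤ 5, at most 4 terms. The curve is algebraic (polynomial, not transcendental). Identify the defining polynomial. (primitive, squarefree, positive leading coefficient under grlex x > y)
First, the degree is 4 — the shape is more complex than any degree-3 curve.
Then, reading off the gridlines: it meets the y-axis at y = 0 (among the integer gridlines); it crosses the x-axis at the gridline x = 0.
Finally, these observations pin down the coefficients.

3*x*y^3 - y^4 + 2*x*y^2 + 3*x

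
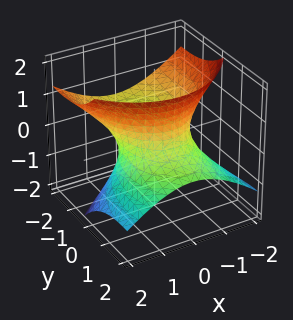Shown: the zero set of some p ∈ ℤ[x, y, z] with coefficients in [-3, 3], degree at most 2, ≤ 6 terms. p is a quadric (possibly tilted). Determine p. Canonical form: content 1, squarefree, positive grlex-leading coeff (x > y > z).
(a) deg p = 2. No degree-1 surface has this shape.
(b) From the visible intercepts: the x-axis gridline crossings are at x ∈ {-1, 1}; it misses every integer gridline on the z-axis.
(c) The integer polynomial consistent with all of this is the stated p.

2*x^2 + y^2 + 3*y*z - 2*z^2 - 2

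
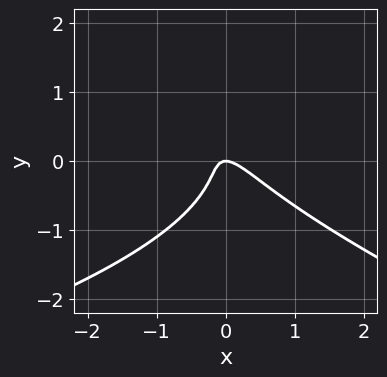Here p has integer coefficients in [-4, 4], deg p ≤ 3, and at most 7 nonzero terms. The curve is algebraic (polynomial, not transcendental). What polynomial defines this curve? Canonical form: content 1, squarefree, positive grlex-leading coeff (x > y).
x*y^2 + 3*y^3 + 3*x^2 + 3*x*y + y

1. deg p = 3.
2. Against the integer gridlines: one y-axis crossing is at y = 0; it crosses the x-axis at the gridline x = 0.
3. The integer polynomial consistent with all of this is the stated p.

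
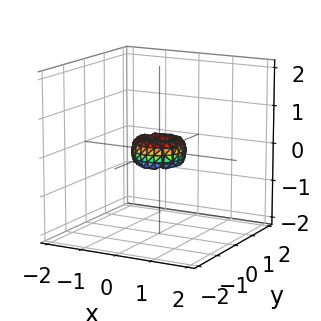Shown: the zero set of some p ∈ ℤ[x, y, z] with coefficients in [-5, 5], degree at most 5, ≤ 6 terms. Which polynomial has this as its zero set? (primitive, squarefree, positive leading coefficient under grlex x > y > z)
2*x^4 + 4*x^2*y^2 + 2*y^4 - x^2 - y^2 + z^2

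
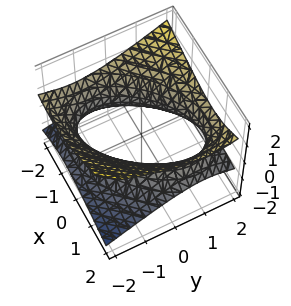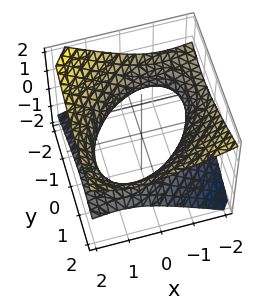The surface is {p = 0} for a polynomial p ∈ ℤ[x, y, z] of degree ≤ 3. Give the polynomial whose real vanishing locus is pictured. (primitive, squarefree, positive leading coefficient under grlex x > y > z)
First, deg p = 2.
Then, from the axis intercepts and sections: it misses every integer gridline on the z-axis.
Finally, solving for integer coefficients yields p as stated.

x^2 - x*y + x*z + y^2 - 3*z^2 - 2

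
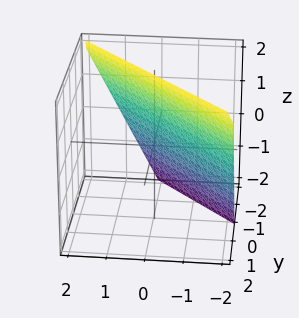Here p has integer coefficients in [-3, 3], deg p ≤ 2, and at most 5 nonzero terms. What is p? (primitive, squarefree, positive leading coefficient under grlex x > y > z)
2*x + 2*y - z + 2

First, deg p = 1.
Then, observable constraints: it crosses the z-axis at the gridline z = 2; it crosses the y-axis at the gridline y = -1; one x-axis crossing is at x = -1.
Finally, together with the visible shape, these determine p as stated.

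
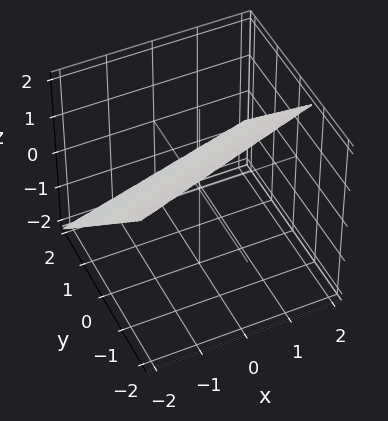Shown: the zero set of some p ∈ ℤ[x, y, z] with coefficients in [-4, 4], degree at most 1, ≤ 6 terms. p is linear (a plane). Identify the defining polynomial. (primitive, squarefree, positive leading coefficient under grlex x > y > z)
x - 3*y - 3*z + 2

(a) The degree is 1 — the surface is flat (a plane).
(b) Against the integer gridlines: it meets the x-axis at x = -2 (among the integer gridlines).
(c) The integer polynomial consistent with all of this is the stated p.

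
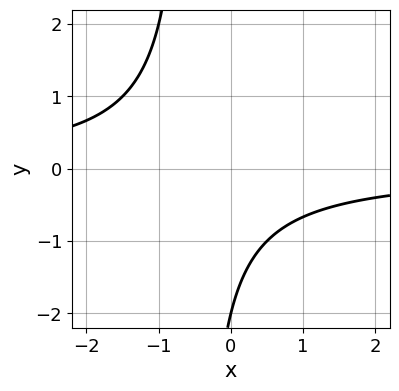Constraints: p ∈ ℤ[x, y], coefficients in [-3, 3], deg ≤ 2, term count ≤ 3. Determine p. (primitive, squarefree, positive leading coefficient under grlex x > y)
First, the degree is 2 — the shape is more complex than any degree-1 curve.
Next, reading off the gridlines: one y-axis crossing is at y = -2; the curve avoids every integer x-axis point in the box.
Finally, fitting integer coefficients to these (and the overall shape) gives p.

2*x*y + y + 2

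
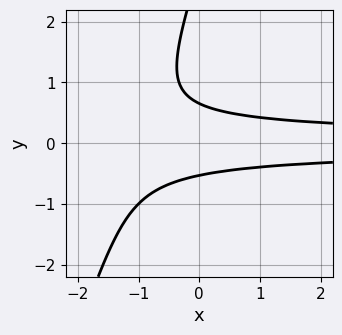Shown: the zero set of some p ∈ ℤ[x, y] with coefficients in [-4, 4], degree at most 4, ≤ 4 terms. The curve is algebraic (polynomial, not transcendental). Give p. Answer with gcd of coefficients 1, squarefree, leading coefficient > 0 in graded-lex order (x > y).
(a) The degree is 3 — the shape is more complex than any degree-2 curve.
(b) Checking where it meets the axes: it misses every integer gridline on the x-axis.
(c) Putting this together gives p.

3*x*y^2 - y^3 + 3*y^2 - 1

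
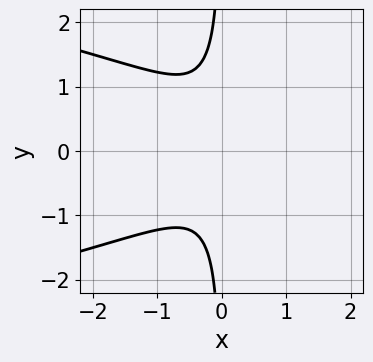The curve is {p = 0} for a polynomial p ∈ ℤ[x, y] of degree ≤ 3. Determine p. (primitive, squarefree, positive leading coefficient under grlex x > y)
deg p = 3. A generic line meets the curve in up to 3 points.
Symmetries: the y ↦ −y reflection is a symmetry, so y appears only in even powers.
Checking where it meets the axes: no x-intercept at any integer in the box; the curve avoids every integer y-axis point in the box.
Putting this together gives p.

2*x*y^2 + 2*x^2 + 1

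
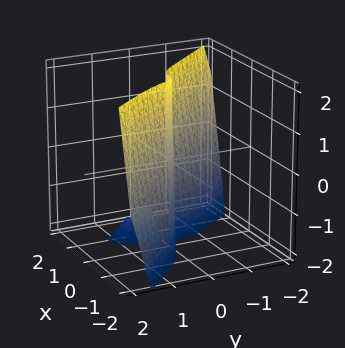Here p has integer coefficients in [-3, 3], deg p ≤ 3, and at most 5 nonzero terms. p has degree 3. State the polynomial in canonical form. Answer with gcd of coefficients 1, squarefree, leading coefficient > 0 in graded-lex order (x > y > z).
3*x^3 + 2*x*y*z + 2*y^3 - 2*x*y + y

The picture has 2 separate pieces. They look like related sheets of one shape, so recover p as a whole.
The degree is 3 — no degree-2 surface has this shape.
Checking where it meets the axes: every point of the z-axis in the box is on the surface; it meets the y-axis at y = 0 (among the integer gridlines); it crosses the x-axis at the gridline x = 0.
Together with the visible shape, these determine p as stated.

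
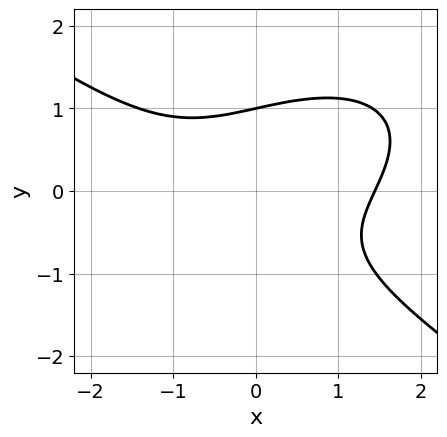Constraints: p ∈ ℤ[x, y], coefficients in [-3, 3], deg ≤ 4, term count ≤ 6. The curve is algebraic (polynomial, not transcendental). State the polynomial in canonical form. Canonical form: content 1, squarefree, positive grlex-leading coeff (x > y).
1. deg p = 3. The shape is more complex than any degree-2 curve.
2. Observable constraints: one y-axis crossing is at y = 1.
3. Matching integer coefficients to the picture gives p.

x^3 + 3*y^3 - 2*x*y - 3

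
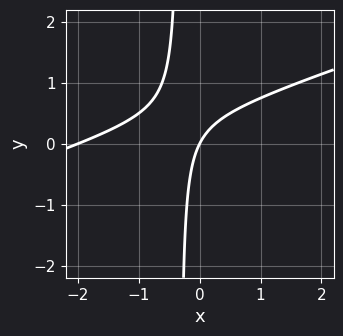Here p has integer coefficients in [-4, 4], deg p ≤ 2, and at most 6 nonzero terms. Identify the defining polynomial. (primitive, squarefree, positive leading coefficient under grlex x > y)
x^2 - 3*x*y + 2*x - y

(a) Degree: a generic line meets the curve in up to 2 points, so deg p = 2.
(b) Against the integer gridlines: the x-axis gridline crossings are at x ∈ {-2, 0}; it crosses the y-axis at the gridline y = 0.
(c) These observations pin down the coefficients.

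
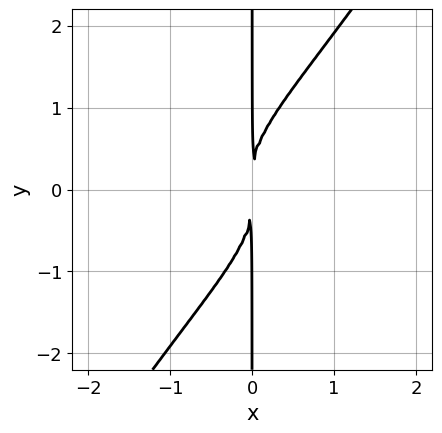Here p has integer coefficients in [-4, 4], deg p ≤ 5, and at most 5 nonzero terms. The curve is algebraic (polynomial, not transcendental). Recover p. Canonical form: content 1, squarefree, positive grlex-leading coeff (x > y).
deg p = 4. No degree-3 curve has this shape.
Reading off the gridlines: the visible y-axis segment lies entirely on the curve.
Matching integer coefficients to the picture gives p.

3*x^2*y^2 - 2*x*y^3 + 3*x^2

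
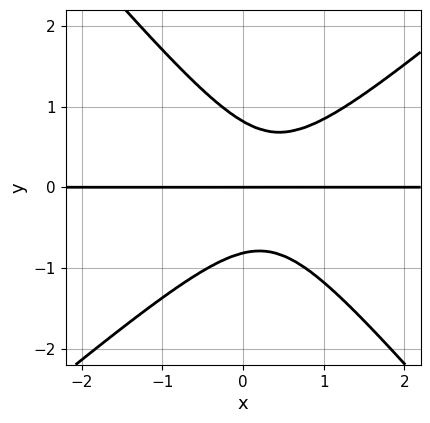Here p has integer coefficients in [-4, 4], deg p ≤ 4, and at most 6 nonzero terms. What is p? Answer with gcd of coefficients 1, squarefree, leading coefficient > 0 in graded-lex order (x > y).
3*x^2*y - x*y^2 - 3*y^3 - 2*x*y + 2*y

First, deg p = 3. No degree-2 curve has this shape.
Next, from the axis intercepts and sections: it meets the y-axis at y = 0 (among the integer gridlines); every point of the x-axis in the box is on the curve.
Finally, these observations pin down the coefficients.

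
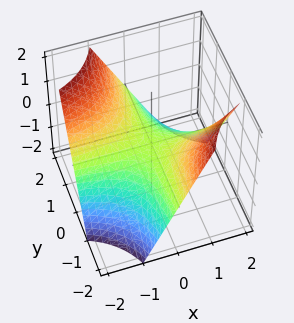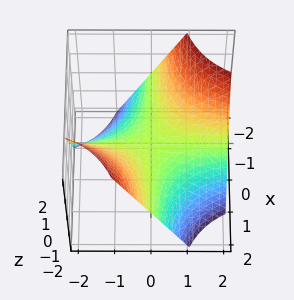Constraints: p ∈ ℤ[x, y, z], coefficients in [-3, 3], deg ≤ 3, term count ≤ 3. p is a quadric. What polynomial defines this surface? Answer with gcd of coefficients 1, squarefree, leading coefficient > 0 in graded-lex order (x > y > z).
Degree: a saddle surface; a quadric, so deg p = 2.
Against the integer gridlines: the visible x-axis segment lies entirely on the surface; every point of the y-axis in the box is on the surface; it crosses the z-axis at the gridline z = 0.
Together with the visible shape, these determine p as stated.

x*y + z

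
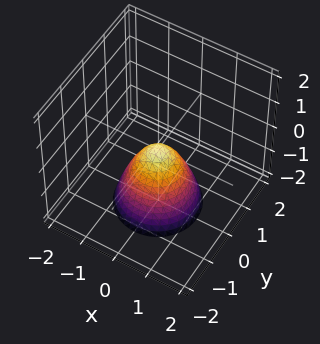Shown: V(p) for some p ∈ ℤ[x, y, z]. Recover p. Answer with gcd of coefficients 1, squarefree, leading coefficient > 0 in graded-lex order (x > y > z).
First, degree: a paraboloid; a quadric, so deg p = 2.
Next, symmetries: every cross-section ⟂ z is a circle, so x, y appear only via x² + y².
Next, from the axis intercepts and sections: it meets the y-axis at y = 0 (among the integer gridlines); a circular section at z = -2 has radius between 1 and 2.
Finally, matching integer coefficients to the picture gives p.

3*x^2 + 3*y^2 + 2*z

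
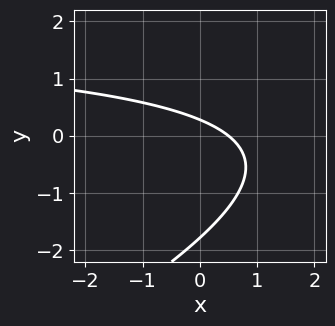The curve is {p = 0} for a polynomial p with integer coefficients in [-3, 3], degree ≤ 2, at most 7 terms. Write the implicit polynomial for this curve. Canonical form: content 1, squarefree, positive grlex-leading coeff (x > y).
x*y - 2*y^2 - 2*x - 3*y + 1

1. Degree: no degree-1 curve has this shape, so deg p = 2.
2. Putting this together gives p.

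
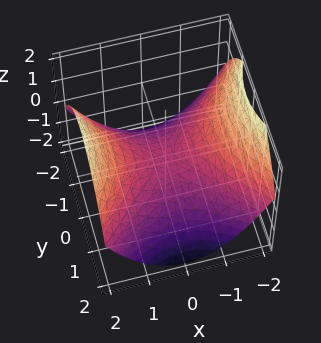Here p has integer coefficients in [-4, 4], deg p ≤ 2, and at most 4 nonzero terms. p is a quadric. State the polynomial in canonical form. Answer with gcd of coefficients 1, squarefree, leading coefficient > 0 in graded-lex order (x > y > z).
The degree is 2 — a saddle surface; a quadric.
Symmetries: it's symmetric under x → −x, forcing even powers of x; mirror symmetry y ↦ −y ⇒ only even powers of y.
Against the integer gridlines: one y-axis crossing is at y = 0; one x-axis crossing is at x = 0.
Fitting integer coefficients to these (and the overall shape) gives p.

x^2 - y^2 - 2*z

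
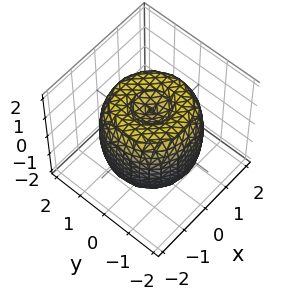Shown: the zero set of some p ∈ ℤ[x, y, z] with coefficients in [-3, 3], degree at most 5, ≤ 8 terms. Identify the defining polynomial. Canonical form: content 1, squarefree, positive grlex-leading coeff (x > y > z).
x^4 + 2*x^2*y^2 + y^4 - 2*x^2 - 2*y^2 + z^2 - 1

First, deg p = 4. A generic line meets the surface in up to 4 points.
Next, symmetries: the z-axis is an axis of rotation, so x and y enter only as x² + y².
Then, from the axis intercepts and sections: a circular section at z = 0 has radius between 1 and 2; among the integer gridlines, it crosses the z-axis at z ∈ {-1, 1}.
Finally, solving for integer coefficients yields p as stated.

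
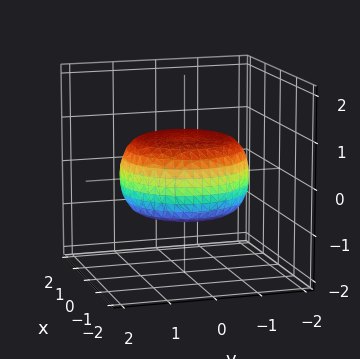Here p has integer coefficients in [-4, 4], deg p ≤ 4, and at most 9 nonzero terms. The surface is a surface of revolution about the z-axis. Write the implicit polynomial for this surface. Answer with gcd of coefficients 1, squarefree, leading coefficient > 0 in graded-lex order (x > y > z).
1. The degree is 4 — the shape is more complex than any degree-3 surface.
2. Symmetries: every cross-section ⟂ z is a circle, so x, y appear only via x² + y².
3. Checking where it meets the axes: a circular section at z = 0 has radius between 1 and 2.
4. Solving for integer coefficients yields p as stated.

x^4 + 2*x^2*y^2 + y^4 - x^2 - y^2 + 3*z^2 - 2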